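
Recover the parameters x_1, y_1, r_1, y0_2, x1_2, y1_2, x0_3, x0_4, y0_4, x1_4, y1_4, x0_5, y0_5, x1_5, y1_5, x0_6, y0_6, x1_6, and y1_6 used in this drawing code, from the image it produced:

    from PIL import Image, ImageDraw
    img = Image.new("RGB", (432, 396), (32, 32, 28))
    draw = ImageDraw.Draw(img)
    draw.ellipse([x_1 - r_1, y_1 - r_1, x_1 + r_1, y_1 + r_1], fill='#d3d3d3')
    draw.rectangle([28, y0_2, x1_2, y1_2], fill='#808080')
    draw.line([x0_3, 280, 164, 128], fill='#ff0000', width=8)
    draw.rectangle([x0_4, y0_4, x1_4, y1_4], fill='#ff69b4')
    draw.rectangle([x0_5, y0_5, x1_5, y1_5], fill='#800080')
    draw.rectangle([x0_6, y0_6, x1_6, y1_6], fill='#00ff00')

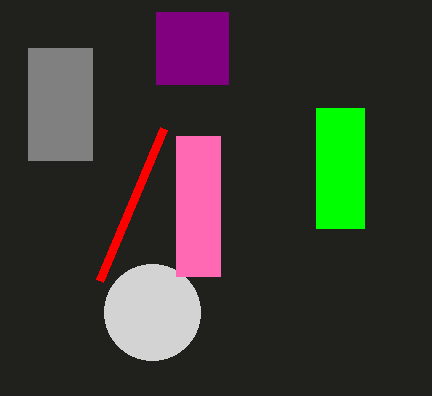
x_1 = 152
y_1 = 312
r_1 = 48
y0_2 = 48
x1_2 = 92
y1_2 = 160
x0_3 = 100
x0_4 = 176
y0_4 = 136
x1_4 = 220
y1_4 = 276
x0_5 = 156
y0_5 = 12
x1_5 = 228
y1_5 = 84
x0_6 = 316
y0_6 = 108
x1_6 = 364
y1_6 = 228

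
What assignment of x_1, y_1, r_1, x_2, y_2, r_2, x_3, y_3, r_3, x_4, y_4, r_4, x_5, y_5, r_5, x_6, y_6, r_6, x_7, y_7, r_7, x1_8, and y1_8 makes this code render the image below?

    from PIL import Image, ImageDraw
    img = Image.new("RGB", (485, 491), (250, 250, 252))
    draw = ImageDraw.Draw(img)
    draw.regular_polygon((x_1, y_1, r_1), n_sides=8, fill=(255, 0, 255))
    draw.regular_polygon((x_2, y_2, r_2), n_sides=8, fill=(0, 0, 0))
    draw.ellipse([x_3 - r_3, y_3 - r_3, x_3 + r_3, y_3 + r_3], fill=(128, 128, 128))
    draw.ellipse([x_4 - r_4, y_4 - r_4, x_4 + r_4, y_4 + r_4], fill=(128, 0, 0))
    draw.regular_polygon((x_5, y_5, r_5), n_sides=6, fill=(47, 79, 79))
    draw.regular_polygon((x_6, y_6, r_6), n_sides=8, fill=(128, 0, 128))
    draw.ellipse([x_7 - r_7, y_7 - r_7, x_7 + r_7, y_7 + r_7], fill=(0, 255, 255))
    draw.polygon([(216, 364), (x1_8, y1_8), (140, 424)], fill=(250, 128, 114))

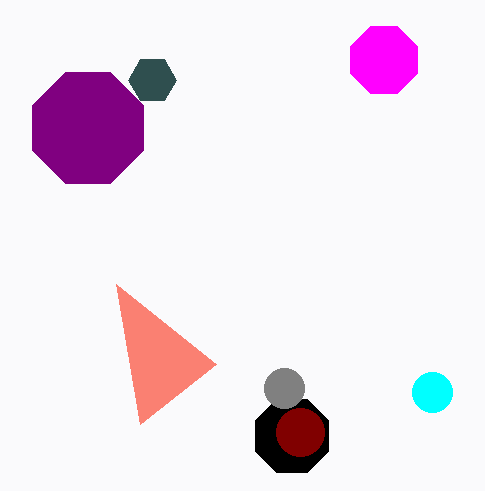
x_1 = 384
y_1 = 60
r_1 = 36
x_2 = 292
y_2 = 436
r_2 = 40
x_3 = 284
y_3 = 388
r_3 = 20
x_4 = 300
y_4 = 432
r_4 = 24
x_5 = 152
y_5 = 80
r_5 = 24
x_6 = 88
y_6 = 128
r_6 = 60
x_7 = 432
y_7 = 392
r_7 = 20
x1_8 = 116
y1_8 = 284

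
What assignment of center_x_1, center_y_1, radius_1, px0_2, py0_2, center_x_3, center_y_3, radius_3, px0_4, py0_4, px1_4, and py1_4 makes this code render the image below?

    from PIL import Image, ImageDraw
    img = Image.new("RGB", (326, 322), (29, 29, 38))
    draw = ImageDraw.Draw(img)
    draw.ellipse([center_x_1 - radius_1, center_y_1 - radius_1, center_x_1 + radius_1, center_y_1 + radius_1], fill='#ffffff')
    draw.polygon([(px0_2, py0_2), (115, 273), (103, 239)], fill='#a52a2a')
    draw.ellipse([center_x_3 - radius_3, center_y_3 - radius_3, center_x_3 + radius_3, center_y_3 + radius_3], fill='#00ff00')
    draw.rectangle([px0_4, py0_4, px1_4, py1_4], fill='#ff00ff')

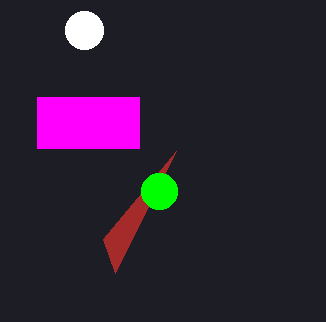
center_x_1 = 84; center_y_1 = 30; radius_1 = 19; px0_2 = 176; py0_2 = 151; center_x_3 = 159; center_y_3 = 191; radius_3 = 18; px0_4 = 37; py0_4 = 97; px1_4 = 139; py1_4 = 148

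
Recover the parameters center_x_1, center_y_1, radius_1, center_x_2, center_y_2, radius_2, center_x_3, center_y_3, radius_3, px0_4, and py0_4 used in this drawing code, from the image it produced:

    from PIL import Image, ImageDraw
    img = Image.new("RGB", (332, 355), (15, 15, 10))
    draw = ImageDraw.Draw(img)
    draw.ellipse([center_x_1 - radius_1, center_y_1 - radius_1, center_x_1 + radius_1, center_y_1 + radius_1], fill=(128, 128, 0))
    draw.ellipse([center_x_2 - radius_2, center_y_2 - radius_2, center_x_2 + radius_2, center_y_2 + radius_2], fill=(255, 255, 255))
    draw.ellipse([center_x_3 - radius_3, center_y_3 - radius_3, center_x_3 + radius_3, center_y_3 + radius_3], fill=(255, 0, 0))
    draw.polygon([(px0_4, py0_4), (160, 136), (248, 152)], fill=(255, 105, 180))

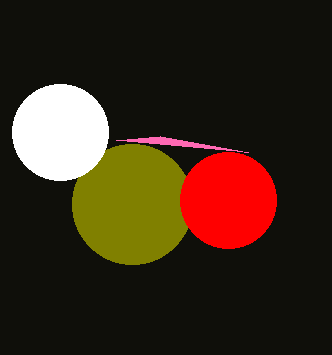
center_x_1 = 132
center_y_1 = 204
radius_1 = 60
center_x_2 = 60
center_y_2 = 132
radius_2 = 48
center_x_3 = 228
center_y_3 = 200
radius_3 = 48
px0_4 = 116
py0_4 = 140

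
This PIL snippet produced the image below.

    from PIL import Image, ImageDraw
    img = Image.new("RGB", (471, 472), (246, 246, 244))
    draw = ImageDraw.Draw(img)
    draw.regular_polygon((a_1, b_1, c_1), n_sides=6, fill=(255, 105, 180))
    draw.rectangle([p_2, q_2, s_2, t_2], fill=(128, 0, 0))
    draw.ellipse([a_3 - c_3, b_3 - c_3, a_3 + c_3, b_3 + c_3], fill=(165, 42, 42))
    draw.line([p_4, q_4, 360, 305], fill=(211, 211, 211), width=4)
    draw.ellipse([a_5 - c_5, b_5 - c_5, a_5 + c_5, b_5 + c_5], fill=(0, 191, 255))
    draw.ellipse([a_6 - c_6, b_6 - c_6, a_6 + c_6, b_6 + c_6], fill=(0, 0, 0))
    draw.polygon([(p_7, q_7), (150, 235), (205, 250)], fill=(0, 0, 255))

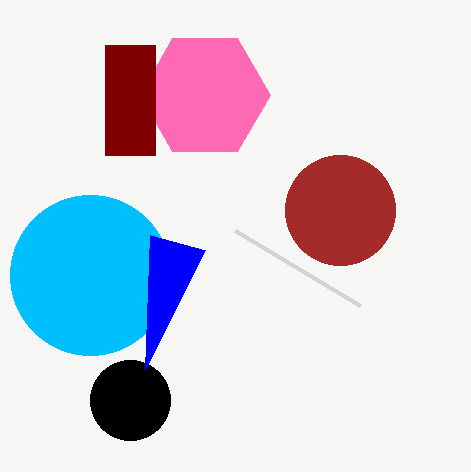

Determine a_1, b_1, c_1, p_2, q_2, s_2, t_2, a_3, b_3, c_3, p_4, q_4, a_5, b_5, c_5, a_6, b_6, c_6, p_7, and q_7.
a_1 = 205, b_1 = 95, c_1 = 65, p_2 = 105, q_2 = 45, s_2 = 155, t_2 = 155, a_3 = 340, b_3 = 210, c_3 = 55, p_4 = 235, q_4 = 230, a_5 = 90, b_5 = 275, c_5 = 80, a_6 = 130, b_6 = 400, c_6 = 40, p_7 = 145, q_7 = 370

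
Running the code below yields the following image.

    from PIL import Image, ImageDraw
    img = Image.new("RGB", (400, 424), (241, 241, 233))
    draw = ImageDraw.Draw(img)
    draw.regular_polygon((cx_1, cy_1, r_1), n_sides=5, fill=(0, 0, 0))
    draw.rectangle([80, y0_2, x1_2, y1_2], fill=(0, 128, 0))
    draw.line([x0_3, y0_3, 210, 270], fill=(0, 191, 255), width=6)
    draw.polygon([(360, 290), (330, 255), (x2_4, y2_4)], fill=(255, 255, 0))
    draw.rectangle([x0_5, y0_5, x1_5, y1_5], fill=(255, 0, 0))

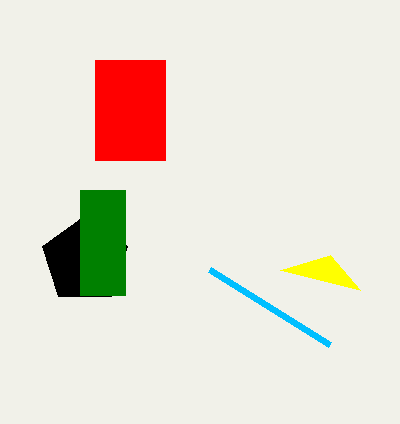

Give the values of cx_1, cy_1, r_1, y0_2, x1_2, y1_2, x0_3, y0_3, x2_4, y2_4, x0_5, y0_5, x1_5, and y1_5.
cx_1 = 85
cy_1 = 260
r_1 = 45
y0_2 = 190
x1_2 = 125
y1_2 = 295
x0_3 = 330
y0_3 = 345
x2_4 = 280
y2_4 = 270
x0_5 = 95
y0_5 = 60
x1_5 = 165
y1_5 = 160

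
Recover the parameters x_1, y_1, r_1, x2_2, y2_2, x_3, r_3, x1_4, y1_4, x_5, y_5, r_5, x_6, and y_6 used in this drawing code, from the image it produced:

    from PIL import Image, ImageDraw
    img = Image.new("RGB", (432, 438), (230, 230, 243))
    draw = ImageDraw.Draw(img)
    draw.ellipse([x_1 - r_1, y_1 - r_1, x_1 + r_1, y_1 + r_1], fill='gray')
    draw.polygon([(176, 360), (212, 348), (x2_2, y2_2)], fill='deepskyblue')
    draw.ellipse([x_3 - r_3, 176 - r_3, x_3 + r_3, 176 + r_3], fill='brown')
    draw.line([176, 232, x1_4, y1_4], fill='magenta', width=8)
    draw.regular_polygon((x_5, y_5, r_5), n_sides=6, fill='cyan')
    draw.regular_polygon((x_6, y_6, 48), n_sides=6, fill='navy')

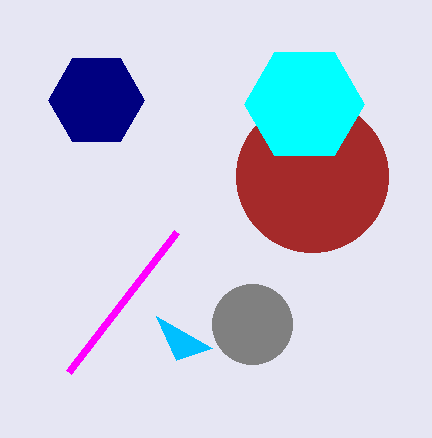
x_1 = 252
y_1 = 324
r_1 = 40
x2_2 = 156
y2_2 = 316
x_3 = 312
r_3 = 76
x1_4 = 68
y1_4 = 372
x_5 = 304
y_5 = 104
r_5 = 60
x_6 = 96
y_6 = 100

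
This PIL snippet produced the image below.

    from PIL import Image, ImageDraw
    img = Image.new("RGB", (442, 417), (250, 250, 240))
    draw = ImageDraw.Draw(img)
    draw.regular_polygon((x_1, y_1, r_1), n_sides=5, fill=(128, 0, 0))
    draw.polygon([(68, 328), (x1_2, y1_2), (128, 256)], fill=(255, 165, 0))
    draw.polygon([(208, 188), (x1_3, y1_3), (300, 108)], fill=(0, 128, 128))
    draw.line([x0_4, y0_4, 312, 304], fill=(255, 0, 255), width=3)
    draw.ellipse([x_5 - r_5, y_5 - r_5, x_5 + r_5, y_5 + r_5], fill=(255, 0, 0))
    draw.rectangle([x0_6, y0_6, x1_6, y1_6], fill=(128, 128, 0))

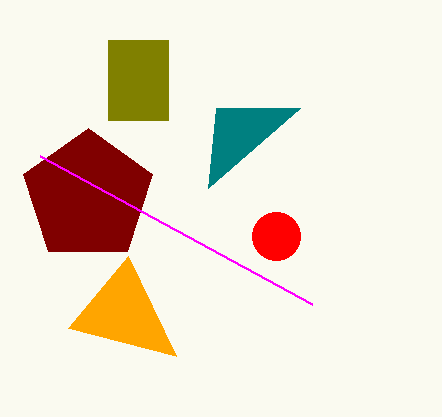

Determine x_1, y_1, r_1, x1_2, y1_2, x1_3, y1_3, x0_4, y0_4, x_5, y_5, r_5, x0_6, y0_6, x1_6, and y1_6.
x_1 = 88, y_1 = 196, r_1 = 68, x1_2 = 176, y1_2 = 356, x1_3 = 216, y1_3 = 108, x0_4 = 40, y0_4 = 156, x_5 = 276, y_5 = 236, r_5 = 24, x0_6 = 108, y0_6 = 40, x1_6 = 168, y1_6 = 120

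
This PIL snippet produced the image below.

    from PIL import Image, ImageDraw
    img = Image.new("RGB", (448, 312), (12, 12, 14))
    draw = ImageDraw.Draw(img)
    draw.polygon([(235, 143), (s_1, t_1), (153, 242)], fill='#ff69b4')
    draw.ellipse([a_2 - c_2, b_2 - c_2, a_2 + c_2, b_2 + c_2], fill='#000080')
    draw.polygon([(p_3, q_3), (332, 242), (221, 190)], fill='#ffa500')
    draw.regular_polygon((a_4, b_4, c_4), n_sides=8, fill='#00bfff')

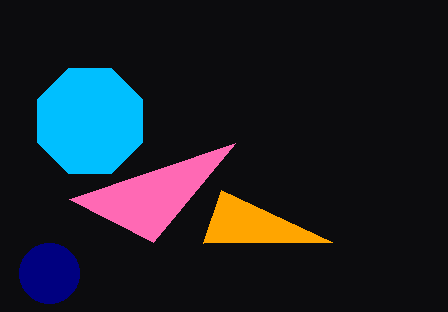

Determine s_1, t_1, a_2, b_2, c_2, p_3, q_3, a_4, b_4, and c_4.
s_1 = 69; t_1 = 199; a_2 = 49; b_2 = 273; c_2 = 30; p_3 = 203; q_3 = 243; a_4 = 90; b_4 = 121; c_4 = 57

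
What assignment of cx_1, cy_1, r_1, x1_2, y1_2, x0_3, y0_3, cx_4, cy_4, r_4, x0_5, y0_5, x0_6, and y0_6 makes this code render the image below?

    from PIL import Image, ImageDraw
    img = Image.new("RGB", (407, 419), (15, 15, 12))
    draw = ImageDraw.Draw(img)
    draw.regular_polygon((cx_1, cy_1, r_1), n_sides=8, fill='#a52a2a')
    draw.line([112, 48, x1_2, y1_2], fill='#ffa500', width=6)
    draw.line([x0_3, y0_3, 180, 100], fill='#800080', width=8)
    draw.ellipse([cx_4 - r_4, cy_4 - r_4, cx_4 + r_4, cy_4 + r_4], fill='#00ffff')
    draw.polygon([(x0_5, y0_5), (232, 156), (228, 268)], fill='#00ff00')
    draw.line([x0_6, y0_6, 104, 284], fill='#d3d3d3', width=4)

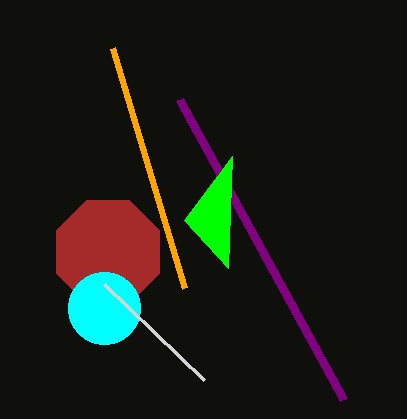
cx_1 = 108
cy_1 = 252
r_1 = 56
x1_2 = 184
y1_2 = 288
x0_3 = 344
y0_3 = 400
cx_4 = 104
cy_4 = 308
r_4 = 36
x0_5 = 184
y0_5 = 220
x0_6 = 204
y0_6 = 380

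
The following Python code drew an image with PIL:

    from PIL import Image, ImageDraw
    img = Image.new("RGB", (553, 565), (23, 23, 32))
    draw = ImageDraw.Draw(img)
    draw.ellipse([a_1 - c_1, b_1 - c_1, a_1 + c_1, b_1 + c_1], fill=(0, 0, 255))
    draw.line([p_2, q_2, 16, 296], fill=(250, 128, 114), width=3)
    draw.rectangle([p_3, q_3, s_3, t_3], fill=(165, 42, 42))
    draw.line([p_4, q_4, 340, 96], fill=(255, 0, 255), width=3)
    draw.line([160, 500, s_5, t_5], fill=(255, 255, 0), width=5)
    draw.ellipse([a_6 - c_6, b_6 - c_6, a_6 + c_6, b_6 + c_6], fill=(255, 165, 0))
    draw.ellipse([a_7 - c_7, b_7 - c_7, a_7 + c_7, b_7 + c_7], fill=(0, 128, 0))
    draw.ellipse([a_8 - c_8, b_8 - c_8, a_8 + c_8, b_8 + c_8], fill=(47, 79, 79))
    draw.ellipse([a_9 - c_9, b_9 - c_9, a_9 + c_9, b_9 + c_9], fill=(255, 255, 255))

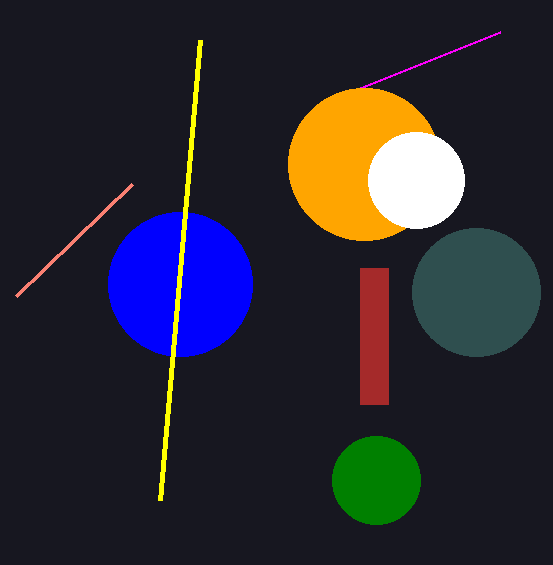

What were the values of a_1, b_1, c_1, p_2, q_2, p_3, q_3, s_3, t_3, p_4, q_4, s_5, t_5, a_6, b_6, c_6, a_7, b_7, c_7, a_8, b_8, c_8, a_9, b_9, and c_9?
a_1 = 180; b_1 = 284; c_1 = 72; p_2 = 132; q_2 = 184; p_3 = 360; q_3 = 268; s_3 = 388; t_3 = 404; p_4 = 500; q_4 = 32; s_5 = 200; t_5 = 40; a_6 = 364; b_6 = 164; c_6 = 76; a_7 = 376; b_7 = 480; c_7 = 44; a_8 = 476; b_8 = 292; c_8 = 64; a_9 = 416; b_9 = 180; c_9 = 48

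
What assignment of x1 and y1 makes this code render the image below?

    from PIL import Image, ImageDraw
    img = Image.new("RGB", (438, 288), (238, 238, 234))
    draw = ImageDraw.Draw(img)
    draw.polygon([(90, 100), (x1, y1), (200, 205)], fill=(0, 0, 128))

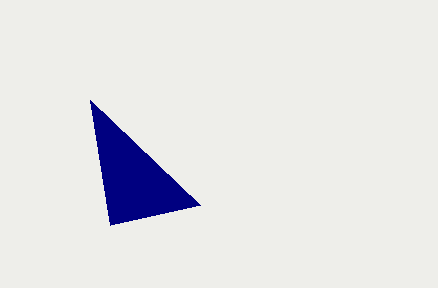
x1 = 110, y1 = 225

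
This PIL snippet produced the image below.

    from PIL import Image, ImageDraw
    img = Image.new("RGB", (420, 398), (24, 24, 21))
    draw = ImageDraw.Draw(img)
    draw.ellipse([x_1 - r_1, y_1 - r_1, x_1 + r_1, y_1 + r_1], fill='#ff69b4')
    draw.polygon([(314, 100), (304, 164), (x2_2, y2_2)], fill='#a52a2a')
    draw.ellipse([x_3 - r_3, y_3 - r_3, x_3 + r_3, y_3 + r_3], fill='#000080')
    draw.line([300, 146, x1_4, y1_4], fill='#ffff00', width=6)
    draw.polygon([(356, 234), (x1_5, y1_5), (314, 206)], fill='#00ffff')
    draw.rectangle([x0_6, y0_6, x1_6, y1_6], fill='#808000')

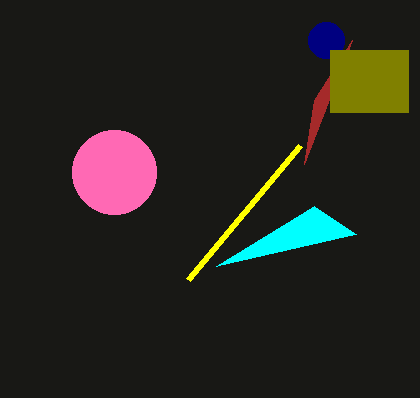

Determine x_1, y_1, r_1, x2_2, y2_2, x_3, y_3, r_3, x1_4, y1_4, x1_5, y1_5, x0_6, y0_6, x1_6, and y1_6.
x_1 = 114
y_1 = 172
r_1 = 42
x2_2 = 352
y2_2 = 40
x_3 = 326
y_3 = 40
r_3 = 18
x1_4 = 188
y1_4 = 280
x1_5 = 216
y1_5 = 266
x0_6 = 330
y0_6 = 50
x1_6 = 408
y1_6 = 112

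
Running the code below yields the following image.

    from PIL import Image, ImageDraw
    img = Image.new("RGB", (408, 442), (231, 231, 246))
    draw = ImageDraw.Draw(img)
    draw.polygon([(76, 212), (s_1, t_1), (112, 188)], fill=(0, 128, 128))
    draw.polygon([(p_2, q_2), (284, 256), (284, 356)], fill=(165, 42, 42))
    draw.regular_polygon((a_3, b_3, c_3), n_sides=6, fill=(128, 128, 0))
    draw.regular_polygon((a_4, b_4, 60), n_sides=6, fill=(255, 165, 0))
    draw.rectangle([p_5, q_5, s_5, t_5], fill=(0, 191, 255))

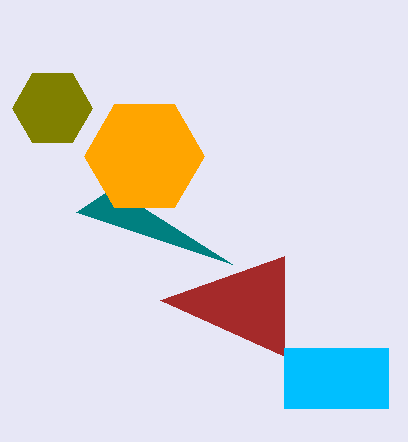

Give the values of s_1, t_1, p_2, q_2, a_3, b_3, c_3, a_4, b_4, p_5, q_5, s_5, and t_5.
s_1 = 232, t_1 = 264, p_2 = 160, q_2 = 300, a_3 = 52, b_3 = 108, c_3 = 40, a_4 = 144, b_4 = 156, p_5 = 284, q_5 = 348, s_5 = 388, t_5 = 408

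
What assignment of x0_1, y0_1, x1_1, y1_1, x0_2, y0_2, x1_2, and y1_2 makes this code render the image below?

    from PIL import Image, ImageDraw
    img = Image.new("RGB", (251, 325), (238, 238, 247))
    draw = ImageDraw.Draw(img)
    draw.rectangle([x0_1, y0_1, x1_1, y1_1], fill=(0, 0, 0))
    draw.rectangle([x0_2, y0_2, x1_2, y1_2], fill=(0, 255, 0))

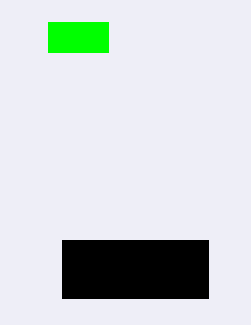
x0_1 = 62, y0_1 = 240, x1_1 = 208, y1_1 = 298, x0_2 = 48, y0_2 = 22, x1_2 = 108, y1_2 = 52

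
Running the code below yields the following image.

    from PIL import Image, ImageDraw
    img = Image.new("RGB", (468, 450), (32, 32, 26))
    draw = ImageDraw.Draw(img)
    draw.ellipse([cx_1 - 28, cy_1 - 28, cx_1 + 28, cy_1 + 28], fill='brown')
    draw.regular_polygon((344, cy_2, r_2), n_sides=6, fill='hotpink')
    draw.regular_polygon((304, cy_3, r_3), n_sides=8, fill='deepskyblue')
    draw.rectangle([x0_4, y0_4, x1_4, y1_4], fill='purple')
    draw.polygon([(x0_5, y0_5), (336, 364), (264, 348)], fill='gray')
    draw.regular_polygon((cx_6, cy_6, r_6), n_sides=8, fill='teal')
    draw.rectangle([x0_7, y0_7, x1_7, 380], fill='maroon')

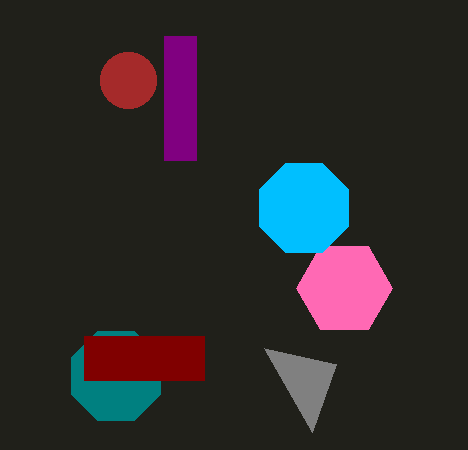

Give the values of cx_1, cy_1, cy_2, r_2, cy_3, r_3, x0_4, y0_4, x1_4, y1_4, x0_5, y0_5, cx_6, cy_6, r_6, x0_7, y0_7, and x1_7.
cx_1 = 128, cy_1 = 80, cy_2 = 288, r_2 = 48, cy_3 = 208, r_3 = 48, x0_4 = 164, y0_4 = 36, x1_4 = 196, y1_4 = 160, x0_5 = 312, y0_5 = 432, cx_6 = 116, cy_6 = 376, r_6 = 48, x0_7 = 84, y0_7 = 336, x1_7 = 204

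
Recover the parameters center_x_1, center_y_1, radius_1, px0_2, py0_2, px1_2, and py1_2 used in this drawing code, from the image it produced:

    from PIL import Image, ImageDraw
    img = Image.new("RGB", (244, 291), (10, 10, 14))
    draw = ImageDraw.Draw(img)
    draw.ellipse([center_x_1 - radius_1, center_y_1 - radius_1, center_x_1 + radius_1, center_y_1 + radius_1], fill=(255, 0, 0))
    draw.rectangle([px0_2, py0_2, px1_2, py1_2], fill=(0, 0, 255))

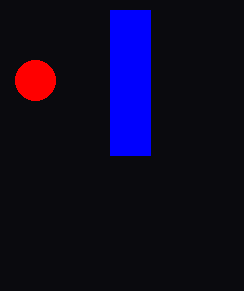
center_x_1 = 35, center_y_1 = 80, radius_1 = 20, px0_2 = 110, py0_2 = 10, px1_2 = 150, py1_2 = 155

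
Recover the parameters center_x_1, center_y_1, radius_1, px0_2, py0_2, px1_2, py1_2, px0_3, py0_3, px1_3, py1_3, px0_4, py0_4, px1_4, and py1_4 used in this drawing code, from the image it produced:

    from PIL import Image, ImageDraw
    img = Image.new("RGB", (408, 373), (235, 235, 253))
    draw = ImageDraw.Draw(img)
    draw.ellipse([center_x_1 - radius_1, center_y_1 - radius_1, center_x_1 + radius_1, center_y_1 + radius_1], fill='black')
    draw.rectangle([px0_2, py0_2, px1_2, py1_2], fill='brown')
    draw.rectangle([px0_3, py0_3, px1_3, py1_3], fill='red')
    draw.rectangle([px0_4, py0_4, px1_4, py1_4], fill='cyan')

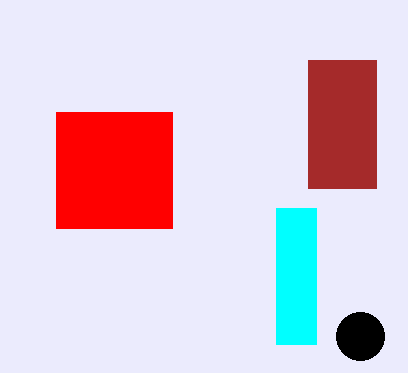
center_x_1 = 360, center_y_1 = 336, radius_1 = 24, px0_2 = 308, py0_2 = 60, px1_2 = 376, py1_2 = 188, px0_3 = 56, py0_3 = 112, px1_3 = 172, py1_3 = 228, px0_4 = 276, py0_4 = 208, px1_4 = 316, py1_4 = 344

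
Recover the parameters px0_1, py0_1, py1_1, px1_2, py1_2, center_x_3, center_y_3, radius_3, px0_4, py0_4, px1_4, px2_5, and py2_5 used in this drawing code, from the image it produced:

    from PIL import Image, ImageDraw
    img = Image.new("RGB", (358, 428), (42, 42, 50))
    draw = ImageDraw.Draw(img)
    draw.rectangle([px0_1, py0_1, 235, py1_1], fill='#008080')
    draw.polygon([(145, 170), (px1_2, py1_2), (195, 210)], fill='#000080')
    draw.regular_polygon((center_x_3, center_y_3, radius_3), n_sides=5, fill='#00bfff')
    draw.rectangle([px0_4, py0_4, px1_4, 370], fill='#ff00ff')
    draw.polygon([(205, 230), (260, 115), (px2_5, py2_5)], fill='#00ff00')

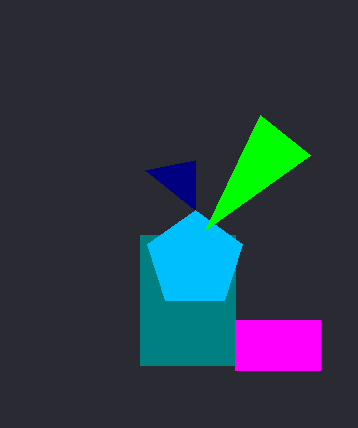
px0_1 = 140, py0_1 = 235, py1_1 = 365, px1_2 = 195, py1_2 = 160, center_x_3 = 195, center_y_3 = 260, radius_3 = 50, px0_4 = 235, py0_4 = 320, px1_4 = 320, px2_5 = 310, py2_5 = 155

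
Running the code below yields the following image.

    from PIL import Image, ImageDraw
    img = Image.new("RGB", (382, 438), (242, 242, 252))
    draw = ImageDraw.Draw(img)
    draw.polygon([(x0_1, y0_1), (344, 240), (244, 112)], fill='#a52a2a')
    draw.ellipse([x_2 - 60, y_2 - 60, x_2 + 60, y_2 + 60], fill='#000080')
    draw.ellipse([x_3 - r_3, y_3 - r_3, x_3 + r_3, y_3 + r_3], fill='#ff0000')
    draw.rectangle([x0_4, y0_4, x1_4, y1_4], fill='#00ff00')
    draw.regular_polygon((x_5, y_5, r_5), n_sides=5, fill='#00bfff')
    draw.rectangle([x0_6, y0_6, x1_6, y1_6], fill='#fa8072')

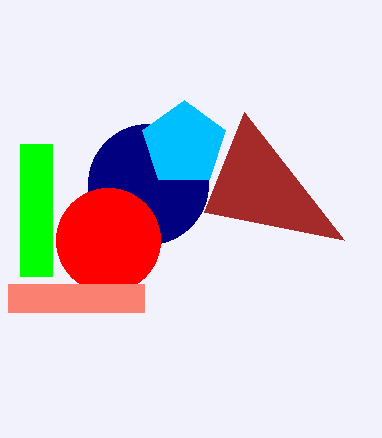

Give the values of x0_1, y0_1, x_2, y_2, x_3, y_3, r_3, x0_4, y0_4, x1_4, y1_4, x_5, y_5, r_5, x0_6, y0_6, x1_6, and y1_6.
x0_1 = 204; y0_1 = 212; x_2 = 148; y_2 = 184; x_3 = 108; y_3 = 240; r_3 = 52; x0_4 = 20; y0_4 = 144; x1_4 = 52; y1_4 = 276; x_5 = 184; y_5 = 144; r_5 = 44; x0_6 = 8; y0_6 = 284; x1_6 = 144; y1_6 = 312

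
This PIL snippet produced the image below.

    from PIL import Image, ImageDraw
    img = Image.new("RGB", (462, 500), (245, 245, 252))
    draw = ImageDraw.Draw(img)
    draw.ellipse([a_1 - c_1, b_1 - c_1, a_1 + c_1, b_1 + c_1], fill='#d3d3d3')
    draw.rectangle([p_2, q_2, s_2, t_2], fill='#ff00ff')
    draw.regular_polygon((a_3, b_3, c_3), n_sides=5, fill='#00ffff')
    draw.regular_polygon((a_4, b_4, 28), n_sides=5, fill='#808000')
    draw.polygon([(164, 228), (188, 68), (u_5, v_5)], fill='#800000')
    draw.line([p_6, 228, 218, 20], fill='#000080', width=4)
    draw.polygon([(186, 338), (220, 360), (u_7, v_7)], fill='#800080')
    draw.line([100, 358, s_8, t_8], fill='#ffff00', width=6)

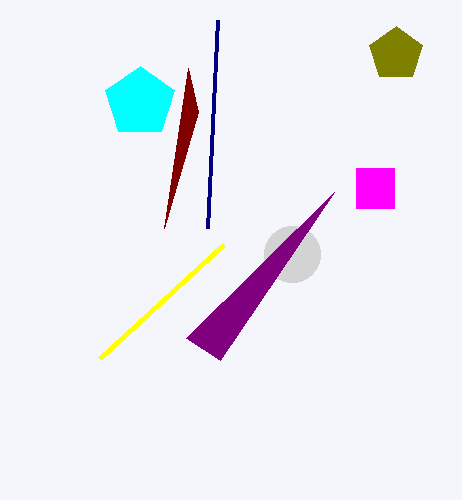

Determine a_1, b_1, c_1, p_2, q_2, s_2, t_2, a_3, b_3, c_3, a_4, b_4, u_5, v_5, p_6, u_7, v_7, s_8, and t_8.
a_1 = 292
b_1 = 254
c_1 = 28
p_2 = 356
q_2 = 168
s_2 = 394
t_2 = 208
a_3 = 140
b_3 = 102
c_3 = 36
a_4 = 396
b_4 = 54
u_5 = 198
v_5 = 112
p_6 = 208
u_7 = 334
v_7 = 192
s_8 = 224
t_8 = 244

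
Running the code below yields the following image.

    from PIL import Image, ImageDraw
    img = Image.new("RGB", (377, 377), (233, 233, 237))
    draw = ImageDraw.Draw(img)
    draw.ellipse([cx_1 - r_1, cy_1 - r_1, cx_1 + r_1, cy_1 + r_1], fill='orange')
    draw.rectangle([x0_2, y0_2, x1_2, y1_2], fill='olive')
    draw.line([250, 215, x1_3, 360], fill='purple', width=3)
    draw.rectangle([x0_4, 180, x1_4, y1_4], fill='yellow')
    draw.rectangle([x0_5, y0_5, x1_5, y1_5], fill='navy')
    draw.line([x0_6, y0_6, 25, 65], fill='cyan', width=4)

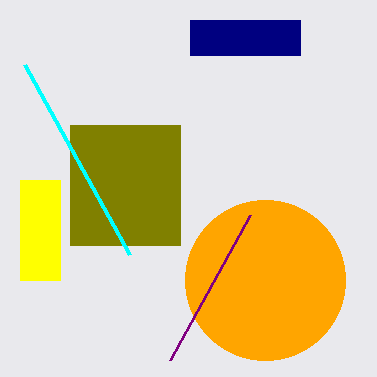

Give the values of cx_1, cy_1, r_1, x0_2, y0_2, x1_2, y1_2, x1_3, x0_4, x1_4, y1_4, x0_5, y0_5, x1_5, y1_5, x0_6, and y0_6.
cx_1 = 265
cy_1 = 280
r_1 = 80
x0_2 = 70
y0_2 = 125
x1_2 = 180
y1_2 = 245
x1_3 = 170
x0_4 = 20
x1_4 = 60
y1_4 = 280
x0_5 = 190
y0_5 = 20
x1_5 = 300
y1_5 = 55
x0_6 = 130
y0_6 = 255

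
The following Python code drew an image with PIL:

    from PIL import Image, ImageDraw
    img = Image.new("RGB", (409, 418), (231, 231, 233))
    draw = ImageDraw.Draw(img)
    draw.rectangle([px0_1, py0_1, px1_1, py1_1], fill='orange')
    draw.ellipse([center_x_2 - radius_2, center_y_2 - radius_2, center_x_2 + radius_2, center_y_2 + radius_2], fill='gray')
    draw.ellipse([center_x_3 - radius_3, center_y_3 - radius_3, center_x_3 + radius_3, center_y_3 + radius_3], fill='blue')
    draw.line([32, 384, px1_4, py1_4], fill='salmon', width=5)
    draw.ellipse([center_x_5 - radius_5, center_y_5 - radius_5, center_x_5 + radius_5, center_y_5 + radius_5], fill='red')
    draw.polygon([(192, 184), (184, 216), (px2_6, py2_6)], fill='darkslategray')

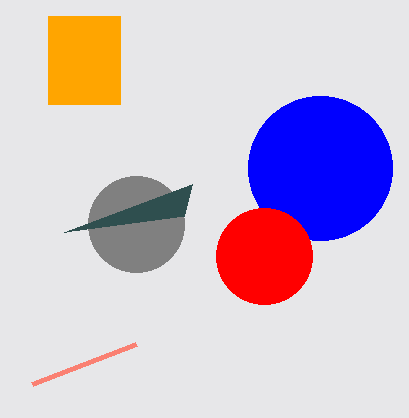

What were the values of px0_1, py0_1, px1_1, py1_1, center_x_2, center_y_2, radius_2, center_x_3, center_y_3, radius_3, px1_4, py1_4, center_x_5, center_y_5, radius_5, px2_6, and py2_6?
px0_1 = 48, py0_1 = 16, px1_1 = 120, py1_1 = 104, center_x_2 = 136, center_y_2 = 224, radius_2 = 48, center_x_3 = 320, center_y_3 = 168, radius_3 = 72, px1_4 = 136, py1_4 = 344, center_x_5 = 264, center_y_5 = 256, radius_5 = 48, px2_6 = 64, py2_6 = 232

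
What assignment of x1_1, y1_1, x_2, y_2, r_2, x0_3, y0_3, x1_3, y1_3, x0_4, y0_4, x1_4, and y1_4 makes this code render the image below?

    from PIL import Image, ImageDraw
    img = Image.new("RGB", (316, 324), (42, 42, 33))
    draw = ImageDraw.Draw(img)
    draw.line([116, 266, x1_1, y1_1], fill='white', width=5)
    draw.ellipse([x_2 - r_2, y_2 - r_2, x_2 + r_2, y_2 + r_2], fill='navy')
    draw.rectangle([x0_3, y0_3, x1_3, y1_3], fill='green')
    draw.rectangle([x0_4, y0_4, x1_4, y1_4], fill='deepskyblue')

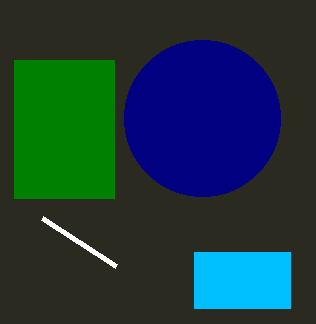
x1_1 = 42; y1_1 = 218; x_2 = 202; y_2 = 118; r_2 = 78; x0_3 = 14; y0_3 = 60; x1_3 = 114; y1_3 = 198; x0_4 = 194; y0_4 = 252; x1_4 = 290; y1_4 = 308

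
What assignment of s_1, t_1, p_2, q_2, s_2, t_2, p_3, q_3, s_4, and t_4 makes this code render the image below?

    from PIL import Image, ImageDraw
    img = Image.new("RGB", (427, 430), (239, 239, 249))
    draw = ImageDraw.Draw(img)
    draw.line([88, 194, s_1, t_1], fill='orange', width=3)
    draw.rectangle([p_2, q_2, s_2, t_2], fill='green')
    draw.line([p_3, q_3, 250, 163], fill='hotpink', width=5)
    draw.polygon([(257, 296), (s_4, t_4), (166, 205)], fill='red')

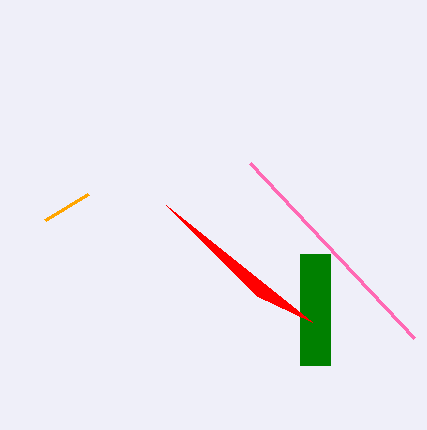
s_1 = 45
t_1 = 220
p_2 = 300
q_2 = 254
s_2 = 330
t_2 = 365
p_3 = 414
q_3 = 338
s_4 = 312
t_4 = 322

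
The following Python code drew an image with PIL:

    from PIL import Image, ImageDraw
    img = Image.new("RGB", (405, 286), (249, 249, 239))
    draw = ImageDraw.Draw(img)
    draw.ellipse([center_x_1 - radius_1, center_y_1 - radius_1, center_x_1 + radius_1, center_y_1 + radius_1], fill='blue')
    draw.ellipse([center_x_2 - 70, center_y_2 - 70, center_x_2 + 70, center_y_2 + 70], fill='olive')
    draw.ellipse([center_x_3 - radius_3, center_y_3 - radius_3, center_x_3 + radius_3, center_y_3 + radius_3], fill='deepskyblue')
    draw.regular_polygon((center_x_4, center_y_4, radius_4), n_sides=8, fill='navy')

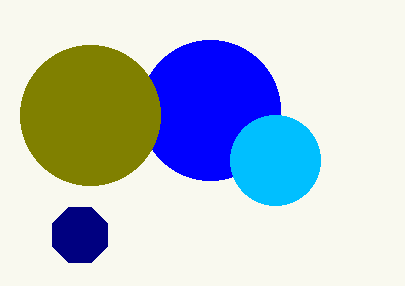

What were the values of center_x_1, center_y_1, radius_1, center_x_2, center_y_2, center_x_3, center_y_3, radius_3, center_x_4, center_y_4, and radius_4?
center_x_1 = 210; center_y_1 = 110; radius_1 = 70; center_x_2 = 90; center_y_2 = 115; center_x_3 = 275; center_y_3 = 160; radius_3 = 45; center_x_4 = 80; center_y_4 = 235; radius_4 = 30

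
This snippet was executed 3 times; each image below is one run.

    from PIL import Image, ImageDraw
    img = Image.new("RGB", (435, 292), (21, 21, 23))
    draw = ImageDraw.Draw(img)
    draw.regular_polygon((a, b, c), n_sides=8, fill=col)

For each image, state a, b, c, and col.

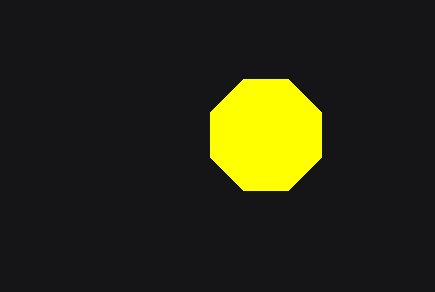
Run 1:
a = 266
b = 135
c = 60
col = 'yellow'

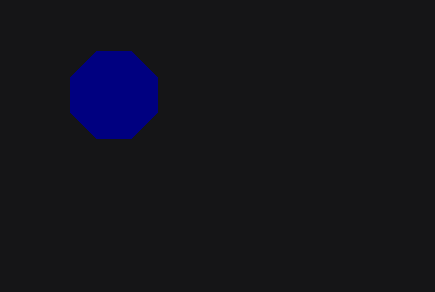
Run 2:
a = 114; b = 95; c = 47; col = 'navy'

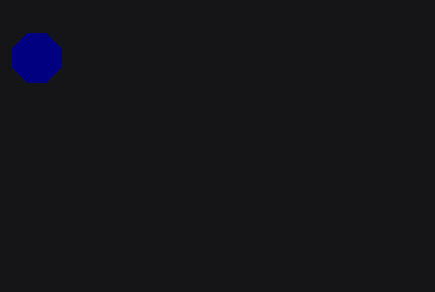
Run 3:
a = 37, b = 58, c = 26, col = 'navy'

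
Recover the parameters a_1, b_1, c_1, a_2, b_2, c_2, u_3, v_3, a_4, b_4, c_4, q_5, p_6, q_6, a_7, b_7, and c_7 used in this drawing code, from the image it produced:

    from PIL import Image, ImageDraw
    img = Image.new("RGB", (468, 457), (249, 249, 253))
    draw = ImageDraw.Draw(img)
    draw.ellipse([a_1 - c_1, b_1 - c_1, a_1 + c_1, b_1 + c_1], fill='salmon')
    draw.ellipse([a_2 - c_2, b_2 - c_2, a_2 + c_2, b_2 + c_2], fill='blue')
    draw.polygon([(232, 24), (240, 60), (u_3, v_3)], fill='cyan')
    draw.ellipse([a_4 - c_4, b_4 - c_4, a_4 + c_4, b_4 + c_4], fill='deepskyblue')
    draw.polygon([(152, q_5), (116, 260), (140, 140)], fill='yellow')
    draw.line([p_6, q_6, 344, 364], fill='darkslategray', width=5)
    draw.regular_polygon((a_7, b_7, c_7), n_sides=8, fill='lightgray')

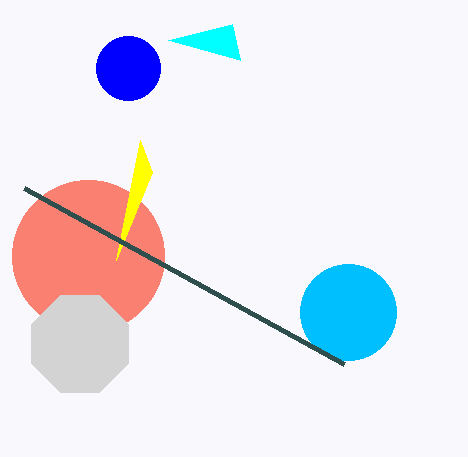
a_1 = 88; b_1 = 256; c_1 = 76; a_2 = 128; b_2 = 68; c_2 = 32; u_3 = 168; v_3 = 40; a_4 = 348; b_4 = 312; c_4 = 48; q_5 = 172; p_6 = 24; q_6 = 188; a_7 = 80; b_7 = 344; c_7 = 52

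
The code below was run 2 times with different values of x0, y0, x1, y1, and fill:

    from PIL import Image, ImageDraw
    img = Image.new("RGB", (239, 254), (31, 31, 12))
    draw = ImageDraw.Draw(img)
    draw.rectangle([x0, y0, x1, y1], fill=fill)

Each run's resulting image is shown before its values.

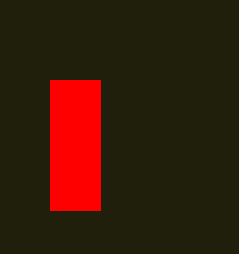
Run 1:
x0 = 50, y0 = 80, x1 = 100, y1 = 210, fill = 'red'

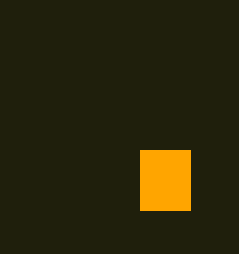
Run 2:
x0 = 140, y0 = 150, x1 = 190, y1 = 210, fill = 'orange'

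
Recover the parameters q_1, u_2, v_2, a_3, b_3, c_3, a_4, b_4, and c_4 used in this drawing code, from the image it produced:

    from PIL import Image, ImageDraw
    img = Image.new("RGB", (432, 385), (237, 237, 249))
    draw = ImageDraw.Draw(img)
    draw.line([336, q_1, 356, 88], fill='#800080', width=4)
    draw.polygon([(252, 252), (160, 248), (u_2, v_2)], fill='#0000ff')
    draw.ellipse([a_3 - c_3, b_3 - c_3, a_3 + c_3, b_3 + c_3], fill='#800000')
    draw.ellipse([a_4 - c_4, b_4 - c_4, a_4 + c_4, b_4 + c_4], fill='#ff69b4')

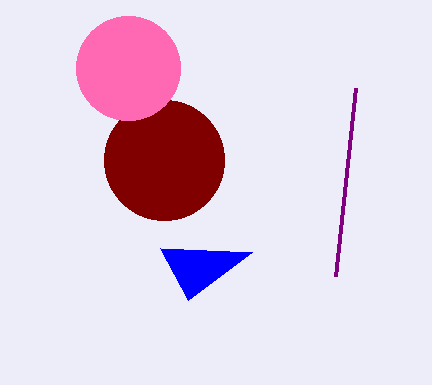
q_1 = 276, u_2 = 188, v_2 = 300, a_3 = 164, b_3 = 160, c_3 = 60, a_4 = 128, b_4 = 68, c_4 = 52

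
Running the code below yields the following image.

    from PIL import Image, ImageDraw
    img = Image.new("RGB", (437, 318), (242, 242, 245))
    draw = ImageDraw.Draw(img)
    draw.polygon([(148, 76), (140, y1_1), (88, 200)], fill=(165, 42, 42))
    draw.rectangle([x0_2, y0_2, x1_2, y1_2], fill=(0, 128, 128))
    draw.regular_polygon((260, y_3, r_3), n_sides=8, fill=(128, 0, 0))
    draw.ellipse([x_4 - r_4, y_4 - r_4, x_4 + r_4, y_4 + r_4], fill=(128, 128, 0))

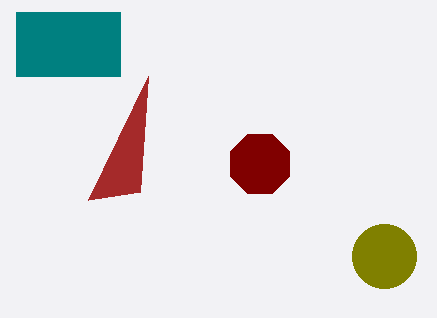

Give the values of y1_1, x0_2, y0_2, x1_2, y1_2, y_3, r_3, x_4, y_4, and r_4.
y1_1 = 192, x0_2 = 16, y0_2 = 12, x1_2 = 120, y1_2 = 76, y_3 = 164, r_3 = 32, x_4 = 384, y_4 = 256, r_4 = 32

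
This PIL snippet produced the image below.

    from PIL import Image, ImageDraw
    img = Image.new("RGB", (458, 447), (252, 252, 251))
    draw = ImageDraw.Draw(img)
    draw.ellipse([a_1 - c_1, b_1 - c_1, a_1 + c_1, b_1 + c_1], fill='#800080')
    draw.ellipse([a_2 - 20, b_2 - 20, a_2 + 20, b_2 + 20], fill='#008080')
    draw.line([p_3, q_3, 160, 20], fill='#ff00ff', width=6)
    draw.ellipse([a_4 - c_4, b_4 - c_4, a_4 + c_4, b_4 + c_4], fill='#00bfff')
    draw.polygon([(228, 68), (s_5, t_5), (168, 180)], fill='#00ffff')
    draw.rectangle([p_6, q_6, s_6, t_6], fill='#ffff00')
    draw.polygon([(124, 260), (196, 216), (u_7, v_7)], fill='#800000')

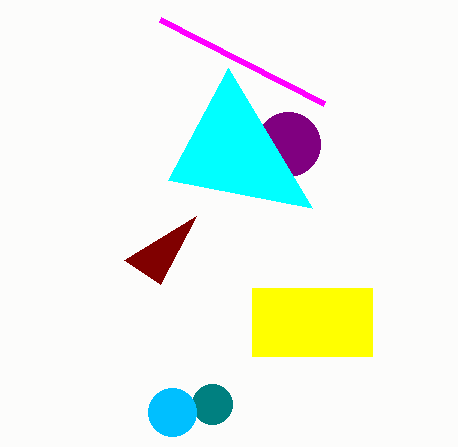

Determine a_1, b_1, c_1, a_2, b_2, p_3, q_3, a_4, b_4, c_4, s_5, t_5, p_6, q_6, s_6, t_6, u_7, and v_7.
a_1 = 288; b_1 = 144; c_1 = 32; a_2 = 212; b_2 = 404; p_3 = 324; q_3 = 104; a_4 = 172; b_4 = 412; c_4 = 24; s_5 = 312; t_5 = 208; p_6 = 252; q_6 = 288; s_6 = 372; t_6 = 356; u_7 = 160; v_7 = 284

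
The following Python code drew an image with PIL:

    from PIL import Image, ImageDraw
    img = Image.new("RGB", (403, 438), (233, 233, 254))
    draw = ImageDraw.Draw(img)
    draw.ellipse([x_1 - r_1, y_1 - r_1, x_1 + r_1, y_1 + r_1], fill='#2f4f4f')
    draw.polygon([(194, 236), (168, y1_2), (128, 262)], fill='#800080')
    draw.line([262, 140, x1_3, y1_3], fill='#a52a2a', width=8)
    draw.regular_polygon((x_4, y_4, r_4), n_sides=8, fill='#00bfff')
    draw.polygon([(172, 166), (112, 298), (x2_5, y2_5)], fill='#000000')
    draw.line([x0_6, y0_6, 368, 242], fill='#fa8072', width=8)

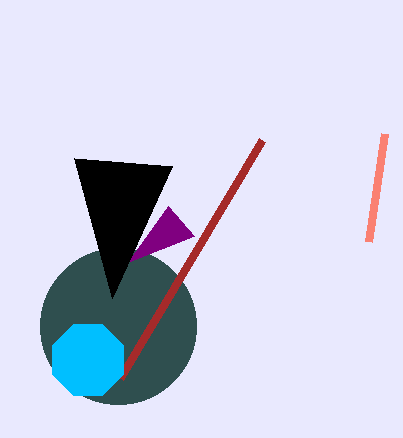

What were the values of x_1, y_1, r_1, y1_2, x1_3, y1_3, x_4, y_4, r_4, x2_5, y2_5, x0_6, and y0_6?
x_1 = 118, y_1 = 326, r_1 = 78, y1_2 = 206, x1_3 = 120, y1_3 = 378, x_4 = 88, y_4 = 360, r_4 = 38, x2_5 = 74, y2_5 = 158, x0_6 = 384, y0_6 = 134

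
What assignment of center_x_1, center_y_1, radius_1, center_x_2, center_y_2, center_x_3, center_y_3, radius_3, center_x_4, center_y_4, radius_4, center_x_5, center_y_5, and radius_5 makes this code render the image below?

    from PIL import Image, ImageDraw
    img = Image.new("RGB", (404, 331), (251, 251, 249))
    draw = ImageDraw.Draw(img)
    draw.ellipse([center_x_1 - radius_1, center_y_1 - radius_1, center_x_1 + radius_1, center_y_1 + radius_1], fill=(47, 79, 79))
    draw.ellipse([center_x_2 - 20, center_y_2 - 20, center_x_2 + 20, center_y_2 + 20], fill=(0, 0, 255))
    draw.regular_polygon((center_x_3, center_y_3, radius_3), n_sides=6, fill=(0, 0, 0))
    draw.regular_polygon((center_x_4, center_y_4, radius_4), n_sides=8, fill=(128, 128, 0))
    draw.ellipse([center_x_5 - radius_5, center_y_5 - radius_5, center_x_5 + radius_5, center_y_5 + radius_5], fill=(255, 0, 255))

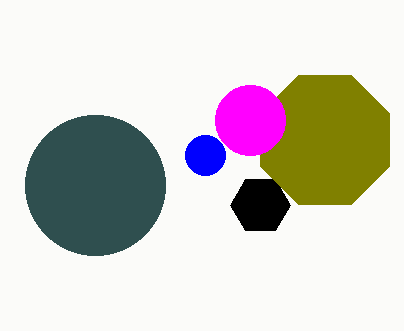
center_x_1 = 95, center_y_1 = 185, radius_1 = 70, center_x_2 = 205, center_y_2 = 155, center_x_3 = 260, center_y_3 = 205, radius_3 = 30, center_x_4 = 325, center_y_4 = 140, radius_4 = 70, center_x_5 = 250, center_y_5 = 120, radius_5 = 35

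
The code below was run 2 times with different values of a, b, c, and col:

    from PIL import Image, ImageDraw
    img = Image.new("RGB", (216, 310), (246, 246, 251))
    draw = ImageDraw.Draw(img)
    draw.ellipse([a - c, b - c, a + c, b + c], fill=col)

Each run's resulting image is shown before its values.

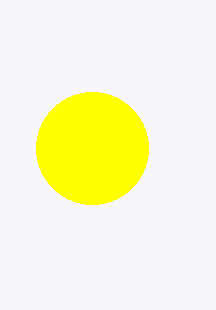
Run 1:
a = 92, b = 148, c = 56, col = 'yellow'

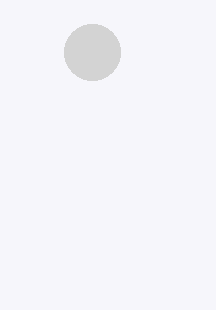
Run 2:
a = 92, b = 52, c = 28, col = 'lightgray'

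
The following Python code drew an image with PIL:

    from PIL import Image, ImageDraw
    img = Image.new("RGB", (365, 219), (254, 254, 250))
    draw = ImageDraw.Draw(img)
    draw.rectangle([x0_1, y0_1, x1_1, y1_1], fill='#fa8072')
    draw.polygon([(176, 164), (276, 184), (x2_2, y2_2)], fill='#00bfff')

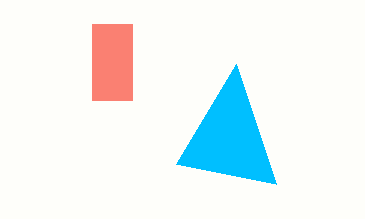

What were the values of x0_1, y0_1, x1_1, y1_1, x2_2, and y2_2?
x0_1 = 92, y0_1 = 24, x1_1 = 132, y1_1 = 100, x2_2 = 236, y2_2 = 64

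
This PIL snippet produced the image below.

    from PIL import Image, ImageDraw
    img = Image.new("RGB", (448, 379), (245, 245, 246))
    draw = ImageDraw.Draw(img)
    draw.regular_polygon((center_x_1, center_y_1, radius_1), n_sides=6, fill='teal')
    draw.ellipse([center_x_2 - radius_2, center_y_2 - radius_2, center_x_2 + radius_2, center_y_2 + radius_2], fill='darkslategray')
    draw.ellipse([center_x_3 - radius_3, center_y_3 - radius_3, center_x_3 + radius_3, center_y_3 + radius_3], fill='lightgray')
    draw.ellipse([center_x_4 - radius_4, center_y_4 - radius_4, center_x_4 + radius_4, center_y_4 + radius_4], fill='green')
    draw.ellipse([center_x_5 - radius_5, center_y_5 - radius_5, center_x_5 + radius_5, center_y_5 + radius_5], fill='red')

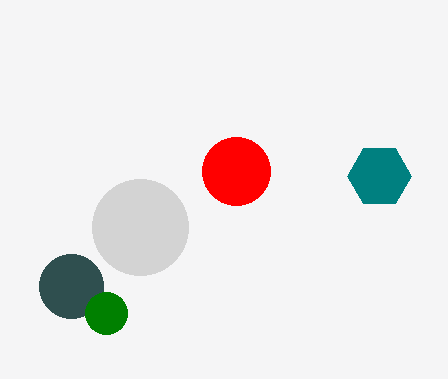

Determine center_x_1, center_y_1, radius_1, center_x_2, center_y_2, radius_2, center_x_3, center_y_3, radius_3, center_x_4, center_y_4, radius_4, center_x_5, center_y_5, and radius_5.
center_x_1 = 379
center_y_1 = 176
radius_1 = 32
center_x_2 = 71
center_y_2 = 286
radius_2 = 32
center_x_3 = 140
center_y_3 = 227
radius_3 = 48
center_x_4 = 106
center_y_4 = 313
radius_4 = 21
center_x_5 = 236
center_y_5 = 171
radius_5 = 34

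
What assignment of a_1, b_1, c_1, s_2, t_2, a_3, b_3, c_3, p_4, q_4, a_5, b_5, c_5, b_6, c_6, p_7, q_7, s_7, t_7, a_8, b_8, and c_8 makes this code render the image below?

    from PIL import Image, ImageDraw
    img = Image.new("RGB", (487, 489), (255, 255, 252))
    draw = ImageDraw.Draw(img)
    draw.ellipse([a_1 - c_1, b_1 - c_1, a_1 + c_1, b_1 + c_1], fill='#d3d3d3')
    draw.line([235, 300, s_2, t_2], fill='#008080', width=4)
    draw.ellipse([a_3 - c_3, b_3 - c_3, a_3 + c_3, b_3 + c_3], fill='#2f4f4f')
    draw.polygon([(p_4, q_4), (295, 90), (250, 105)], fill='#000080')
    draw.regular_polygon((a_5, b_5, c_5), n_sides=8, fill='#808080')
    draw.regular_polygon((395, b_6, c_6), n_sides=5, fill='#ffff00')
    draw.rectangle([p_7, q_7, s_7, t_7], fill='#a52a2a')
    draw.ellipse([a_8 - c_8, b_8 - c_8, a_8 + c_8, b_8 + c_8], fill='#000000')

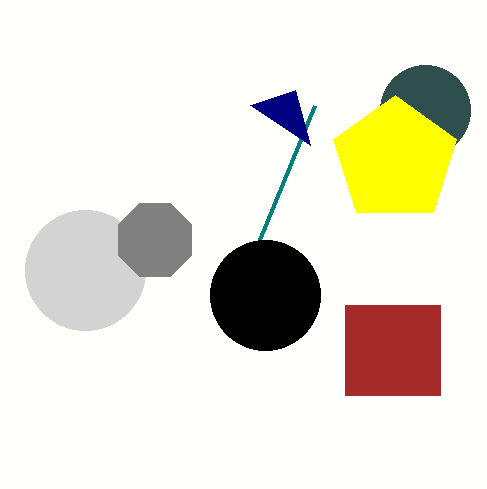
a_1 = 85
b_1 = 270
c_1 = 60
s_2 = 315
t_2 = 105
a_3 = 425
b_3 = 110
c_3 = 45
p_4 = 310
q_4 = 145
a_5 = 155
b_5 = 240
c_5 = 40
b_6 = 160
c_6 = 65
p_7 = 345
q_7 = 305
s_7 = 440
t_7 = 395
a_8 = 265
b_8 = 295
c_8 = 55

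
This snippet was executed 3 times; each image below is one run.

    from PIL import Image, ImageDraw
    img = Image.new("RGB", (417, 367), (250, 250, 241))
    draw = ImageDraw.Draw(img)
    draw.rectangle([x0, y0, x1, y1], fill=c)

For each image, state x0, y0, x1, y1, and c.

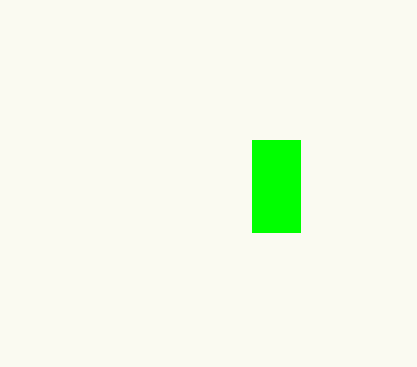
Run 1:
x0 = 252
y0 = 140
x1 = 300
y1 = 232
c = 'lime'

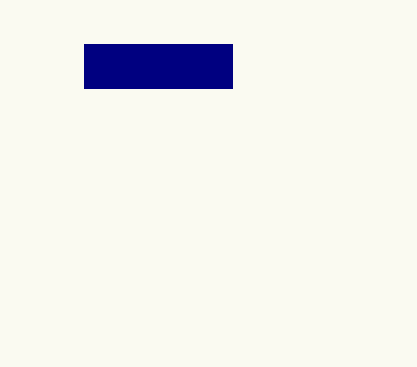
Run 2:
x0 = 84
y0 = 44
x1 = 232
y1 = 88
c = 'navy'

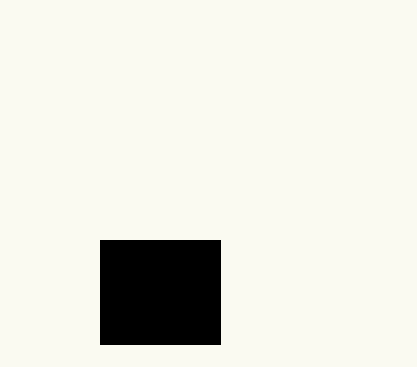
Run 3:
x0 = 100
y0 = 240
x1 = 220
y1 = 344
c = 'black'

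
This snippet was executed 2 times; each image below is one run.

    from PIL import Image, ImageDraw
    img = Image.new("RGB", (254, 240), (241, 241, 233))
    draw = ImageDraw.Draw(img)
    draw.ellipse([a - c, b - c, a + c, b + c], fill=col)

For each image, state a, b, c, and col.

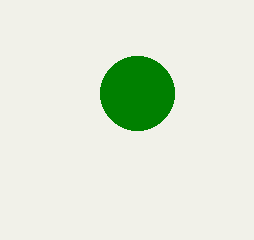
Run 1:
a = 137, b = 93, c = 37, col = 'green'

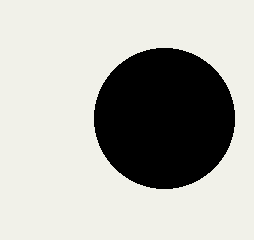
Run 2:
a = 164, b = 118, c = 70, col = 'black'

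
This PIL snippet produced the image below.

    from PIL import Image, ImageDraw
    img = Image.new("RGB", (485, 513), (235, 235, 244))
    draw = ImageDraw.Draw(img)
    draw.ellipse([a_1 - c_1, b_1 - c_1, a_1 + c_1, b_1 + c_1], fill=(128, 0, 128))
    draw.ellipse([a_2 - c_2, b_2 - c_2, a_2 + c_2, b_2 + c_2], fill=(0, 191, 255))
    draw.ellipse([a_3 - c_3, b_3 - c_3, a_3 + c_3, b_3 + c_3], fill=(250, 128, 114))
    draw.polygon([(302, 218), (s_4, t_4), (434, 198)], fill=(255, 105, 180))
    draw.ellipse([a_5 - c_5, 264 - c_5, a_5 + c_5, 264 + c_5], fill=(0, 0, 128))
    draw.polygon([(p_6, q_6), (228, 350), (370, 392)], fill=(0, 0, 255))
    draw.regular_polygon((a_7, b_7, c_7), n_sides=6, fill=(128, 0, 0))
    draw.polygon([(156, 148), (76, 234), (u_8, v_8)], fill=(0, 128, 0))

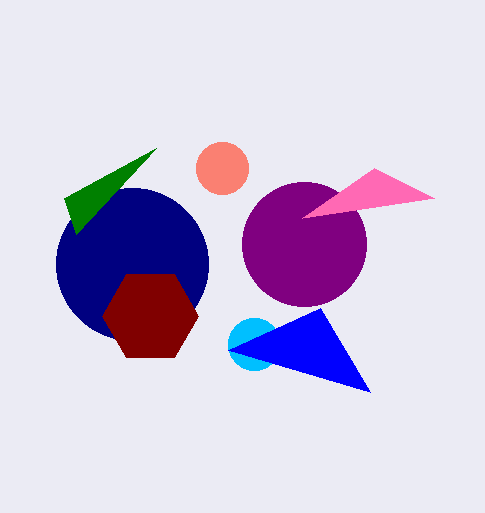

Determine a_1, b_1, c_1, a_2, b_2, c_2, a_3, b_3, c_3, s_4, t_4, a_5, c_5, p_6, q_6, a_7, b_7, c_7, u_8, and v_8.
a_1 = 304; b_1 = 244; c_1 = 62; a_2 = 254; b_2 = 344; c_2 = 26; a_3 = 222; b_3 = 168; c_3 = 26; s_4 = 374; t_4 = 168; a_5 = 132; c_5 = 76; p_6 = 320; q_6 = 308; a_7 = 150; b_7 = 316; c_7 = 48; u_8 = 64; v_8 = 198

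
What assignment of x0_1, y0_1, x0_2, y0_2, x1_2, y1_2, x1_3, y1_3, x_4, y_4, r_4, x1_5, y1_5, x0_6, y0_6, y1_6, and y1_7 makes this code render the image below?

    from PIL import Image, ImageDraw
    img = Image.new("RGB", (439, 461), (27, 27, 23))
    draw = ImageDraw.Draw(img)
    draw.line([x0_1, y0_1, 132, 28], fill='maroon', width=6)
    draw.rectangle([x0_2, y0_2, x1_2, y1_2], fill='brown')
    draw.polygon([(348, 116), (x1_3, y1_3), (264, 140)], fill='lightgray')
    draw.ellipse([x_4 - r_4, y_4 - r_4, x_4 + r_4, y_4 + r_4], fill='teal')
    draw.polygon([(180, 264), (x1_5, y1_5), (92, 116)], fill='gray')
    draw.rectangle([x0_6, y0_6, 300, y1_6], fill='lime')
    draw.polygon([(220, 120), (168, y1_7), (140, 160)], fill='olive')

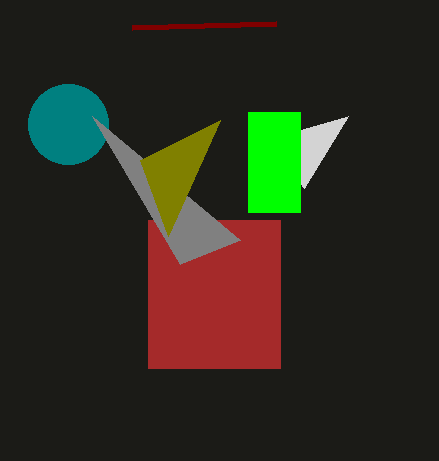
x0_1 = 276
y0_1 = 24
x0_2 = 148
y0_2 = 220
x1_2 = 280
y1_2 = 368
x1_3 = 304
y1_3 = 188
x_4 = 68
y_4 = 124
r_4 = 40
x1_5 = 240
y1_5 = 240
x0_6 = 248
y0_6 = 112
y1_6 = 212
y1_7 = 236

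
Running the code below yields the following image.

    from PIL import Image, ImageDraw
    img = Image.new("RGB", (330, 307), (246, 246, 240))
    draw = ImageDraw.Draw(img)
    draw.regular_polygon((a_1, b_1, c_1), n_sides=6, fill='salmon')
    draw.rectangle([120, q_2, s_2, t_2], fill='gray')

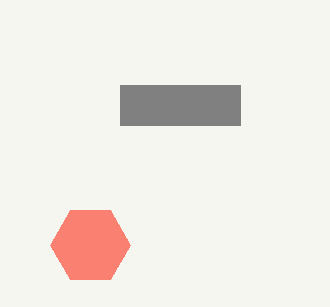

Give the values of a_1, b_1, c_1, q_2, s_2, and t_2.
a_1 = 90, b_1 = 245, c_1 = 40, q_2 = 85, s_2 = 240, t_2 = 125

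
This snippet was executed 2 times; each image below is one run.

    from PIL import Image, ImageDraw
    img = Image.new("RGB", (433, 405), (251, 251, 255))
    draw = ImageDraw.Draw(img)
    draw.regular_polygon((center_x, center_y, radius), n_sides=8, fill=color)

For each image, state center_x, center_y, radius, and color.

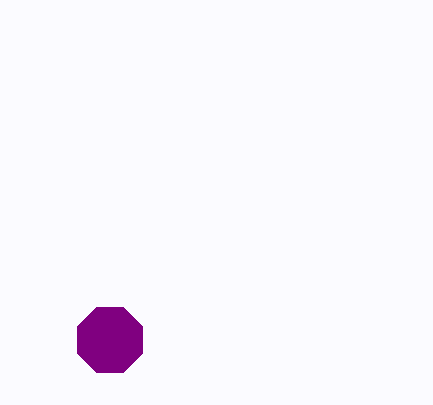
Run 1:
center_x = 110
center_y = 340
radius = 35
color = 'purple'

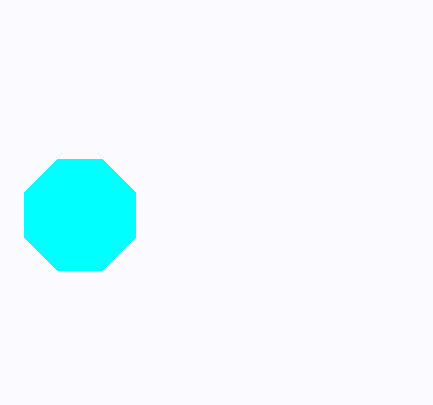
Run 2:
center_x = 80, center_y = 215, radius = 60, color = 'cyan'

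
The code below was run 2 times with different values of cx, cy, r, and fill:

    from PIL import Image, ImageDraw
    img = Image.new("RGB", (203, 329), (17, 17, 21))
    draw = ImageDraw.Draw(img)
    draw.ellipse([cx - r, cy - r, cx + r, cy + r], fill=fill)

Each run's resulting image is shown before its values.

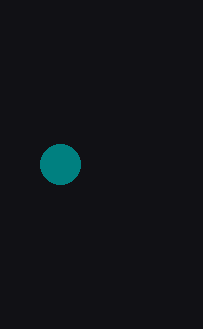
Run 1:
cx = 60, cy = 164, r = 20, fill = 'teal'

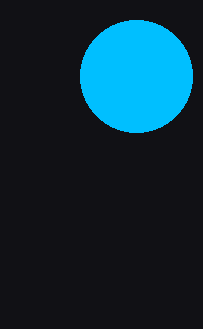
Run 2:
cx = 136
cy = 76
r = 56
fill = 'deepskyblue'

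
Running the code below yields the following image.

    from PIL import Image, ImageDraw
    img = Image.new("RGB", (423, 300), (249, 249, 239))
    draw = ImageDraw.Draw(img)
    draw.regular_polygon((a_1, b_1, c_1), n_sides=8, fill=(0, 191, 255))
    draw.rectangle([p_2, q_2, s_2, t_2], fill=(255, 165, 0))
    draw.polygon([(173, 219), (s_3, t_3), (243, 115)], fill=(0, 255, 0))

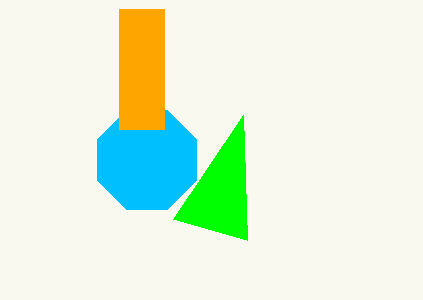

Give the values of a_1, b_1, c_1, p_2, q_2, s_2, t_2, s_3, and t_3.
a_1 = 147
b_1 = 160
c_1 = 54
p_2 = 119
q_2 = 9
s_2 = 164
t_2 = 129
s_3 = 247
t_3 = 240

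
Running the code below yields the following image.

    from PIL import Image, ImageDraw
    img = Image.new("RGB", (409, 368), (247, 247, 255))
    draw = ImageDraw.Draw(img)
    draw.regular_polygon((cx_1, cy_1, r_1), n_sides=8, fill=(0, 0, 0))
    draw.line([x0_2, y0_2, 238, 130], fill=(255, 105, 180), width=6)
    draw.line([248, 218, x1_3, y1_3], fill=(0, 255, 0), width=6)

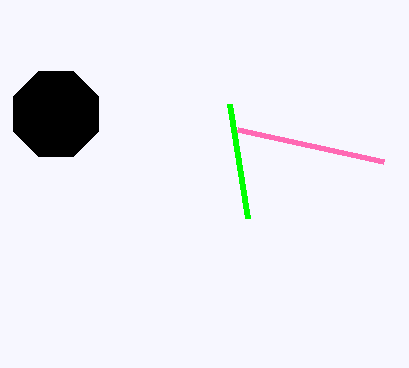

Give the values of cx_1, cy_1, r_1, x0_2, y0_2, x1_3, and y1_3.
cx_1 = 56
cy_1 = 114
r_1 = 46
x0_2 = 384
y0_2 = 162
x1_3 = 230
y1_3 = 104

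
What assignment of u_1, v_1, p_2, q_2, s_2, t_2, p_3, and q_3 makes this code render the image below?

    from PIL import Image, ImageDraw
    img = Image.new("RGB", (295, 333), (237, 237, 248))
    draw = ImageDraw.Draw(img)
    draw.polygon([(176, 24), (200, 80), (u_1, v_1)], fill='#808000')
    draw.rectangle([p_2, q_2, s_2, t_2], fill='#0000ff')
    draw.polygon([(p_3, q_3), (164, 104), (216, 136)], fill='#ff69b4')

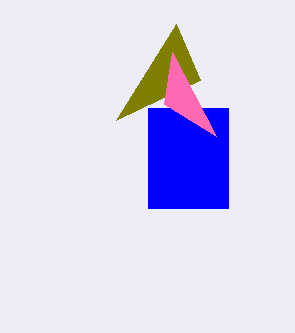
u_1 = 116, v_1 = 120, p_2 = 148, q_2 = 108, s_2 = 228, t_2 = 208, p_3 = 172, q_3 = 52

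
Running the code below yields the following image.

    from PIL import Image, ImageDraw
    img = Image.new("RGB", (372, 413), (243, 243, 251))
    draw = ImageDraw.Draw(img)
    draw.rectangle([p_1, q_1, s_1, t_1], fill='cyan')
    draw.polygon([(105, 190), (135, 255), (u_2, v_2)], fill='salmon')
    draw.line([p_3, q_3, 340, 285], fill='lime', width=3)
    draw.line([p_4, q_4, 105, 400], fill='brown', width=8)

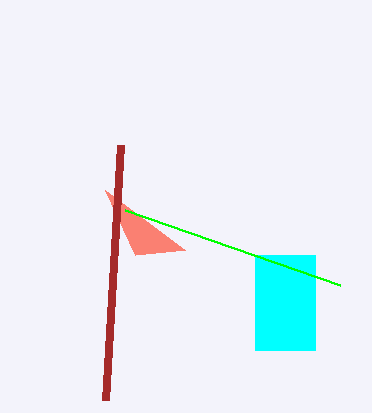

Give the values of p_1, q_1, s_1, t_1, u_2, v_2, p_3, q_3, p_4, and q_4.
p_1 = 255; q_1 = 255; s_1 = 315; t_1 = 350; u_2 = 185; v_2 = 250; p_3 = 125; q_3 = 210; p_4 = 120; q_4 = 145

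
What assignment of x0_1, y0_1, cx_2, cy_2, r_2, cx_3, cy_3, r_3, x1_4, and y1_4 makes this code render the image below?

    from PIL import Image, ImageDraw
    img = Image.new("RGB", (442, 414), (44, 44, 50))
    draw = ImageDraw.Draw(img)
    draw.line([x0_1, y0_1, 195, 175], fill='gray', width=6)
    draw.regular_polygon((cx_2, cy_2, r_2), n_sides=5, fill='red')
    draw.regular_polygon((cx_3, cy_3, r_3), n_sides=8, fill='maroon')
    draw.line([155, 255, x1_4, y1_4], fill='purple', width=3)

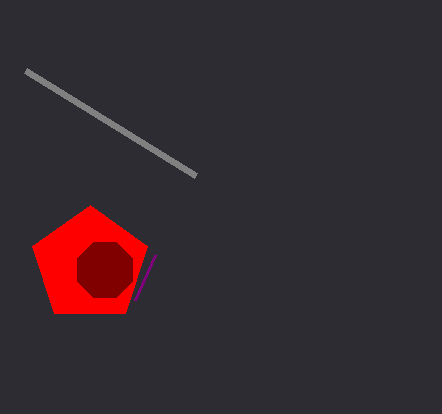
x0_1 = 25, y0_1 = 70, cx_2 = 90, cy_2 = 265, r_2 = 60, cx_3 = 105, cy_3 = 270, r_3 = 30, x1_4 = 135, y1_4 = 300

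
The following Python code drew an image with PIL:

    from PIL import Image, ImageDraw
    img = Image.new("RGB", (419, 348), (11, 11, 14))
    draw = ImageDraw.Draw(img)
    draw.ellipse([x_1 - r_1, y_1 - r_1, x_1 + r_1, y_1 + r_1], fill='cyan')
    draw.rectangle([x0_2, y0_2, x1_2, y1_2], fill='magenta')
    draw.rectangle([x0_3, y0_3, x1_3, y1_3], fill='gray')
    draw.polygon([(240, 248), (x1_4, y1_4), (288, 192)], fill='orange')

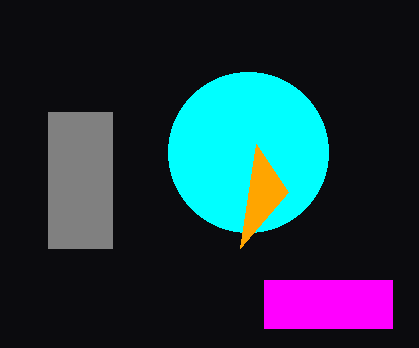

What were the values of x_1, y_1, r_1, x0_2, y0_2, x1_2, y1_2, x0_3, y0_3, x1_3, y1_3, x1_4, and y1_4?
x_1 = 248; y_1 = 152; r_1 = 80; x0_2 = 264; y0_2 = 280; x1_2 = 392; y1_2 = 328; x0_3 = 48; y0_3 = 112; x1_3 = 112; y1_3 = 248; x1_4 = 256; y1_4 = 144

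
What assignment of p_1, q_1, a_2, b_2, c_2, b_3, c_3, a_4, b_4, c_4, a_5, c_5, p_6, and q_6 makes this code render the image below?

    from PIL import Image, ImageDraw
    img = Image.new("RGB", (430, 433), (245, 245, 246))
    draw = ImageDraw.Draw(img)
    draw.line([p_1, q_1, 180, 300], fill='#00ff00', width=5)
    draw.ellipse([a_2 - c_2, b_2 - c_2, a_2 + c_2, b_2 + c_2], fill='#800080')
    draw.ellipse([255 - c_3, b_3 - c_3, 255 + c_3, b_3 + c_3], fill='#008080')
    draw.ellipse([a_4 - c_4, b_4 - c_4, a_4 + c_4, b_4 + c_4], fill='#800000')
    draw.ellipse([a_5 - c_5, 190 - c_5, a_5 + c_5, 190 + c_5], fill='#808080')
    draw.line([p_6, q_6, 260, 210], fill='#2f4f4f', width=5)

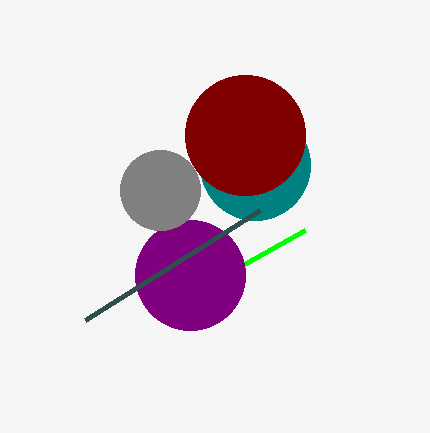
p_1 = 305
q_1 = 230
a_2 = 190
b_2 = 275
c_2 = 55
b_3 = 165
c_3 = 55
a_4 = 245
b_4 = 135
c_4 = 60
a_5 = 160
c_5 = 40
p_6 = 85
q_6 = 320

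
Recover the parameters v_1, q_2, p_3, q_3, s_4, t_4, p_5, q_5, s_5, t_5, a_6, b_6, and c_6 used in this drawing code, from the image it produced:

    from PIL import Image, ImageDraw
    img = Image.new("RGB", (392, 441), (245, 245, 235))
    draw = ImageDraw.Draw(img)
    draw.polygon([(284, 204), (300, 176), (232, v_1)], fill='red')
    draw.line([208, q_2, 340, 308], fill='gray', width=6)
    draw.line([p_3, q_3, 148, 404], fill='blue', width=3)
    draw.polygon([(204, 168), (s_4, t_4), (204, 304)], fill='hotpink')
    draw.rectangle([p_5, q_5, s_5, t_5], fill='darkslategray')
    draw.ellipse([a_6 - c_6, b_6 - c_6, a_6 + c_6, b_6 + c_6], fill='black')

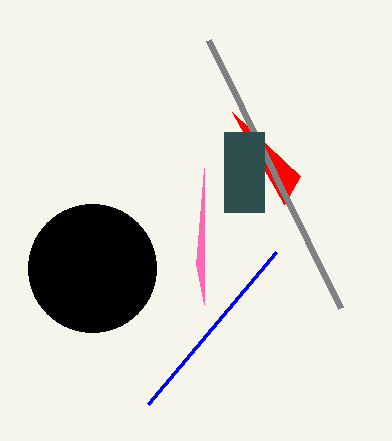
v_1 = 112; q_2 = 40; p_3 = 276; q_3 = 252; s_4 = 196; t_4 = 264; p_5 = 224; q_5 = 132; s_5 = 264; t_5 = 212; a_6 = 92; b_6 = 268; c_6 = 64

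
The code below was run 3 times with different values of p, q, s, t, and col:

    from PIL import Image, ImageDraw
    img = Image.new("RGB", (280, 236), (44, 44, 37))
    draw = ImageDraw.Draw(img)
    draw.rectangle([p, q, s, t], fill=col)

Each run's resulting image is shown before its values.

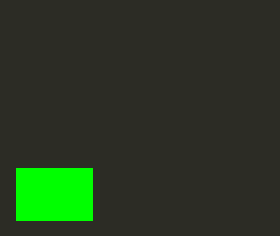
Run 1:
p = 16
q = 168
s = 92
t = 220
col = 'lime'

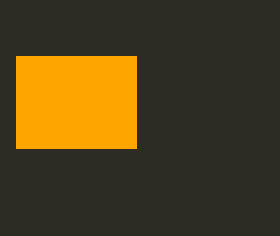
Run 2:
p = 16; q = 56; s = 136; t = 148; col = 'orange'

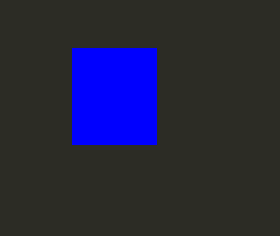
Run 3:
p = 72, q = 48, s = 156, t = 144, col = 'blue'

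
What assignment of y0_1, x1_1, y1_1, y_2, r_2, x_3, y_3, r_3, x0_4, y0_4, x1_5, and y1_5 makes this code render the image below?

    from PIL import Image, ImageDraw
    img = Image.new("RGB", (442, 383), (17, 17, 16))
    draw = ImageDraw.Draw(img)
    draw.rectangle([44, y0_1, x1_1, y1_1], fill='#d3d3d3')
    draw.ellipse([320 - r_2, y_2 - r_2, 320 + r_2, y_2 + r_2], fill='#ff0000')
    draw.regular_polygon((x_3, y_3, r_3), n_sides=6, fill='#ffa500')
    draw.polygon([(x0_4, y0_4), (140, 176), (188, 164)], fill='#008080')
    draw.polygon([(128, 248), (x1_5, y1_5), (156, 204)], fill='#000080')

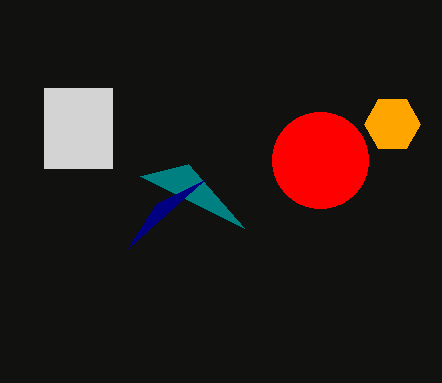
y0_1 = 88; x1_1 = 112; y1_1 = 168; y_2 = 160; r_2 = 48; x_3 = 392; y_3 = 124; r_3 = 28; x0_4 = 244; y0_4 = 228; x1_5 = 204; y1_5 = 180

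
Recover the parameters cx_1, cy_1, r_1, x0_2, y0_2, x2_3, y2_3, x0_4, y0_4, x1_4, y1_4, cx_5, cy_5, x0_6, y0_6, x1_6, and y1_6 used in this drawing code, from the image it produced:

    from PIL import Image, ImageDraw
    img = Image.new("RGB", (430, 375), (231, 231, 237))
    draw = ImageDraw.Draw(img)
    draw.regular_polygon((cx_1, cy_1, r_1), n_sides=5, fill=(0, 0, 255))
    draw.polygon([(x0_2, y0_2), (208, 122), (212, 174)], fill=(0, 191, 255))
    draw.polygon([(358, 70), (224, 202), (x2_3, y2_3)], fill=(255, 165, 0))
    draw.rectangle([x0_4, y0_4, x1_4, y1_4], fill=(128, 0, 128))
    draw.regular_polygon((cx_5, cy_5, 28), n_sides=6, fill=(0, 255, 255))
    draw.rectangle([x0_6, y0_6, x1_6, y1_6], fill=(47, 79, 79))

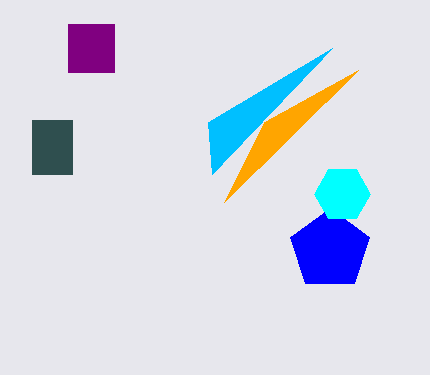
cx_1 = 330, cy_1 = 250, r_1 = 42, x0_2 = 332, y0_2 = 48, x2_3 = 264, y2_3 = 122, x0_4 = 68, y0_4 = 24, x1_4 = 114, y1_4 = 72, cx_5 = 342, cy_5 = 194, x0_6 = 32, y0_6 = 120, x1_6 = 72, y1_6 = 174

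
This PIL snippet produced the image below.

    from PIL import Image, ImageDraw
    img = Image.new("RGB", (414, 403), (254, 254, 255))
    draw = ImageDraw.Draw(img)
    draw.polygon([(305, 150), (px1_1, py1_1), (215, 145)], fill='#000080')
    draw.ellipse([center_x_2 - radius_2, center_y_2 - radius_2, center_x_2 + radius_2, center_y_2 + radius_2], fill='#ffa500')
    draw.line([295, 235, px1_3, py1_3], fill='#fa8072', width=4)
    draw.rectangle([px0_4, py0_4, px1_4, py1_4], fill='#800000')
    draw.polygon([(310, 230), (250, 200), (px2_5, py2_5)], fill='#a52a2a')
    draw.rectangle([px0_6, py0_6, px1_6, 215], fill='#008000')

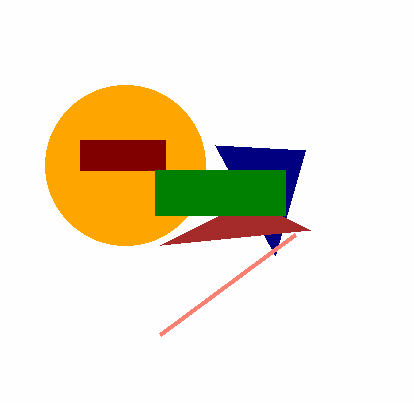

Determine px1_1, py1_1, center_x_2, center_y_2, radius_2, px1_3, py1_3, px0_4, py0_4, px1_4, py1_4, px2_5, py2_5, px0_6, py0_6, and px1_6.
px1_1 = 275, py1_1 = 255, center_x_2 = 125, center_y_2 = 165, radius_2 = 80, px1_3 = 160, py1_3 = 335, px0_4 = 80, py0_4 = 140, px1_4 = 165, py1_4 = 170, px2_5 = 160, py2_5 = 245, px0_6 = 155, py0_6 = 170, px1_6 = 285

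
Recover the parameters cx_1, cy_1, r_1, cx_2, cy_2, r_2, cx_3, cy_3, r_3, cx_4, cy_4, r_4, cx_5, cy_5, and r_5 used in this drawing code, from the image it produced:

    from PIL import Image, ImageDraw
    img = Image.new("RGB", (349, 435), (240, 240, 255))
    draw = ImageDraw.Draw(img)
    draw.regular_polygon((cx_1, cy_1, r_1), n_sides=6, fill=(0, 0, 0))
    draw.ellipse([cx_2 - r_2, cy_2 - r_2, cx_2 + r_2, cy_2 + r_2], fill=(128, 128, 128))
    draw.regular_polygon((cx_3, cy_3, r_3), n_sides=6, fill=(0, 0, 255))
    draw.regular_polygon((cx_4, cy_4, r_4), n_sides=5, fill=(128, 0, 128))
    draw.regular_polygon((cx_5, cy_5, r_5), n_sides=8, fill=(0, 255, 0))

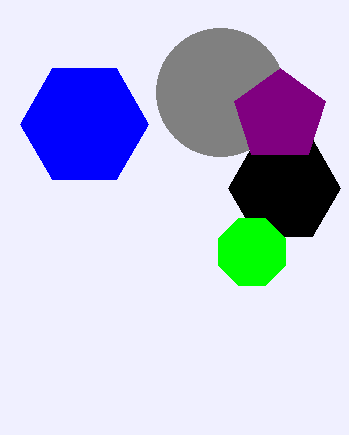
cx_1 = 284; cy_1 = 188; r_1 = 56; cx_2 = 220; cy_2 = 92; r_2 = 64; cx_3 = 84; cy_3 = 124; r_3 = 64; cx_4 = 280; cy_4 = 116; r_4 = 48; cx_5 = 252; cy_5 = 252; r_5 = 36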